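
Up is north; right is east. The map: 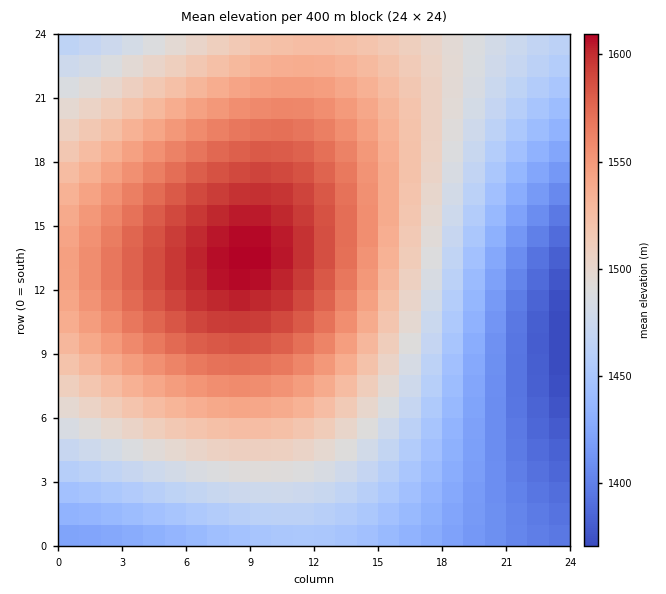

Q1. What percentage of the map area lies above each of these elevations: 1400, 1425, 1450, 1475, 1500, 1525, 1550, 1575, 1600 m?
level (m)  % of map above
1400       93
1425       87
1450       77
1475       65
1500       54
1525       41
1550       27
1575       14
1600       4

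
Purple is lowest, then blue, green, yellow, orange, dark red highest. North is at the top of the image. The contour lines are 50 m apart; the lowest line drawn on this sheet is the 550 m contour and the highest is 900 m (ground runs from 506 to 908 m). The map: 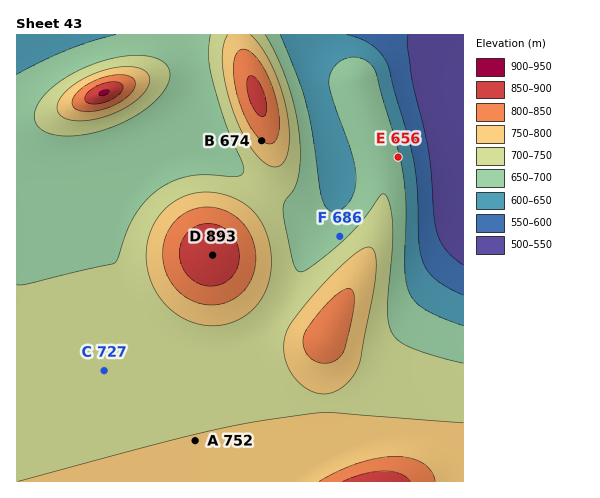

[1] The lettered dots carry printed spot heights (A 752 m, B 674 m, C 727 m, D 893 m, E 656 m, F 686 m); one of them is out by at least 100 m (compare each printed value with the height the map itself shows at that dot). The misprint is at B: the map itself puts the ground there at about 799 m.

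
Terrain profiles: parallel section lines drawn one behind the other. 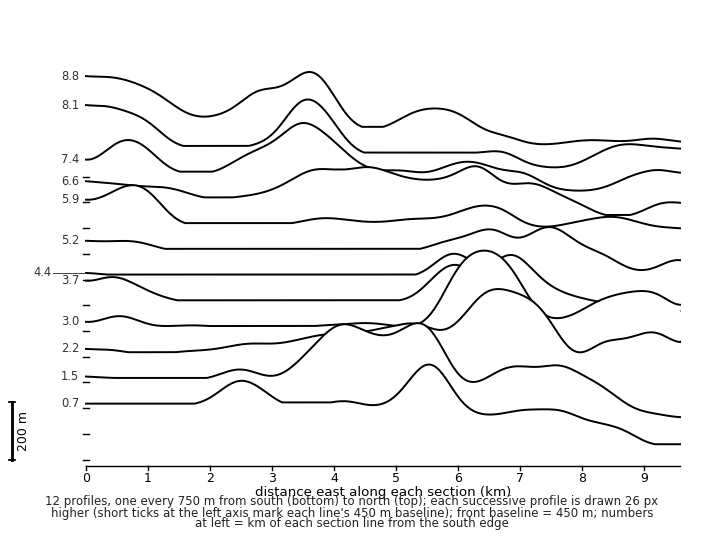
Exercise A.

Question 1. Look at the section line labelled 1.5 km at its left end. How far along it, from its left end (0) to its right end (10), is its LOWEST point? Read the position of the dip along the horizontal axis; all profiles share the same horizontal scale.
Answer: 10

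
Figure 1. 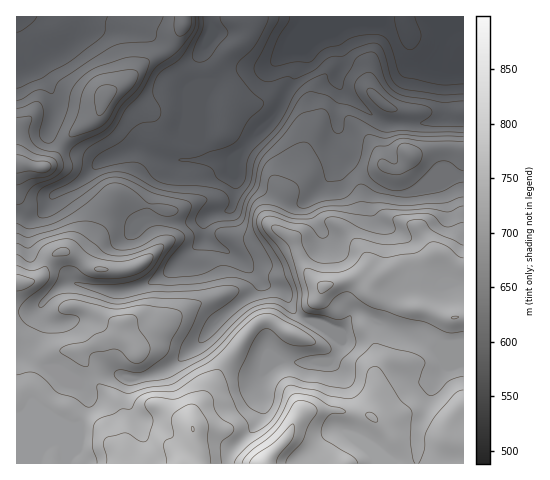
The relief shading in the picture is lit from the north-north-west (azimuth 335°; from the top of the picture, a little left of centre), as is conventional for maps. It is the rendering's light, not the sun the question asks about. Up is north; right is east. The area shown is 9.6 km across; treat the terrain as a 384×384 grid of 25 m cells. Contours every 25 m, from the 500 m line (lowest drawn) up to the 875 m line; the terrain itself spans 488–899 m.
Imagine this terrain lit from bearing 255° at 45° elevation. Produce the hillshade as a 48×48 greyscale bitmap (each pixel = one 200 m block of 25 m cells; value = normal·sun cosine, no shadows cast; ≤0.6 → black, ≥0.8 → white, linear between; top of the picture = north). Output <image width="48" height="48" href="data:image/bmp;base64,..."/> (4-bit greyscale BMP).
<image width="48" height="48" href="data:image/bmp;base64,Qk32BAAAAAAAAHYAAAAoAAAAMAAAADAAAAABAAQAAAAAAIAEAAATCwAAEwsAABAAAAAAAAAAAAAAABEREQAiIiIAMzMzAERERABVVVUAZmZmAHd3dwCIiIgAmZmZAKqqqgC7u7sAzMzMAN3d3QDu7u4A////AIiIiIrNqIiKuYdDe9t0NXiIhTV4iIiZmYiIiIvcmHebqZczabuoVGd3ZWeJh3mZmIiIiIvbiHiqmqY0Z5q7lUVmVoiZdnmqiIiIiIvJh2m6q6VFZVist0RVeJqoZnmqiIiIiIqoh3q7u5U0VUWd2mRGiZqGZmiqiIiIiHiZmJvKmXQ0VEWN7IVGiIh2dmeaqYiIh2eamKyneHVVUzWd/HQ0Zoh3ZVaKu4iHZ3iZdYl1aIdlQjac2lM0V5mGVWeKqoh2eImGRXhmiZl1M0ebtkRFabuGRXeJmYd3iIh1V5h3mqmGRFaJllZnisuFV4d4iIiIiZhmiqdWeZmYdUZ4h3eIm8qGZ3d3iJmYmYd4mqdVVXm7l0V4mYiIirqHd3d4iJiJmIiImYZlQ1i8yVR5u5hkabqHd3iIiIh3iImYmHdmVEac3HR7ymMkisp3eImZmHZniZmZmHd2ZTR6zbeKlAFYm7h4iZmqmWZ4maqZh2Z3ZURYrMqGEFirqZiaqqqqmFV6uYh1VmZmZlVmirlyBu2oeKuqqpiIiFVpqGQyRnZlVmZ3ZohkXP6WabuYiId3iGVFZlRWeIdlVmd3ZVV4n/+mabl3iIeIiGZDNYqpmHZVVmd3dUWa3/2XeJh3iIiIiEVkR7y5iGMSV3iIdVm87/lWeZiHd4iIiDaYeKl1V4YAJ5mHZpu9/7VXiql3d4iIh0i6l1QzRnhQBHh2ervf/XVom7hmd4mXVFiphTNDNXmWIjV6u7z/6mVoq5ZWeJqFM1aHdkRVRXmXUxSbqb//p1RpqWVXmrlkV0Z3iHZmVoiHZCSJeO/6UzSKhkV5vJY0eGZomZh3ZniIdSNne//EAUioVFaKl2Q0eHVGmqmYd3iIZDNWe/+ENGiGVnd2RFVFiVQ2iaqph2VUNEVlSe2YdmZ3eYZVZ3d3iFRFeJq6dTESRWZUSN7ahmZ3ipd5mIiIiHd1RWipYxE1Z3ZVWN/6d3Znipm7l3eIiImEAiRnZVVWd3dmed/pd3ZmiazKiHZ4iWZSASNXiHZmeId3ec/aiIdWib3ImnRomTIjREVnd3eIiIiIeKzLmIZmiayoqlRoiDI3mGZmZniId4iZdnnMuYdmiap3ljRWZUM3u5dURniHZ4iqhles25dmiqdFZDRERGU2vLpzFHiHZ4iqhmaL3JhmiXNHh3Zmd3Y1rMuUAmiHZoiah3dozah2d0arl3ZWiZhVnMymEUZ2ZoiZh3dmrbh1VYzIRFRFd5lnrMyoUhNWZoiZh2Zmi7hkWdxxAkRFZpmJq7yodSAmZ4iJh1VnealljMkwA1Vmd4iaqquYd0AFd4iIhlRXiImHi7gwFXd3iIiZmaqYh2QkZ3iIdlRXiHipiqgwJniIiIiImaqZiHZmVEaahlRFd4mpiagwN4iIiIiImZmZiHd4dBSbqGQ0aImYiZdCWYd4iIiZiImZmIiJpgFqunUjV4iImYdViYd4iJmZmImamZmayhA6uoYyRoiIiId4qXZ4iImZmIiaqZma2xA7yoZTNXiIiIiJuWZ4iA=="/>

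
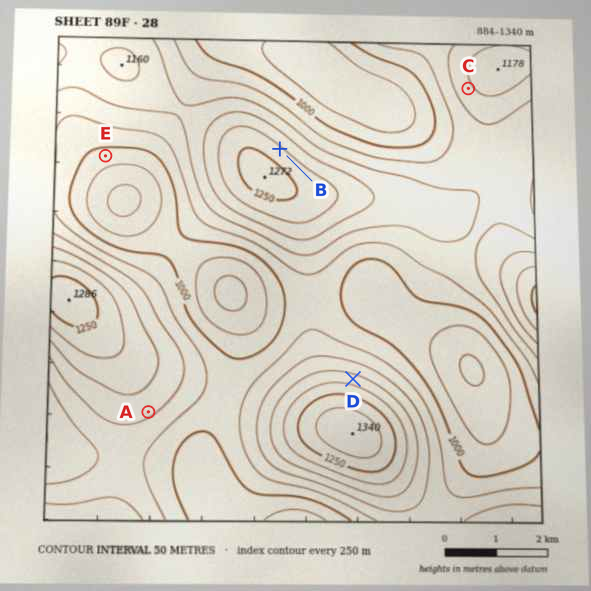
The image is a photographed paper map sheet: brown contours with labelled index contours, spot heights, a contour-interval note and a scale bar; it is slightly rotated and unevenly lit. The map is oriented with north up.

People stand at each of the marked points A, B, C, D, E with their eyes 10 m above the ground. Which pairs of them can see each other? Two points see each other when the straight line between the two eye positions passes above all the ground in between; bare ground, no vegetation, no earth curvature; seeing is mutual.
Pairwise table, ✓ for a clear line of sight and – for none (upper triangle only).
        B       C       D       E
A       –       –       –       –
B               ✓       –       –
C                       ✓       –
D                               ✓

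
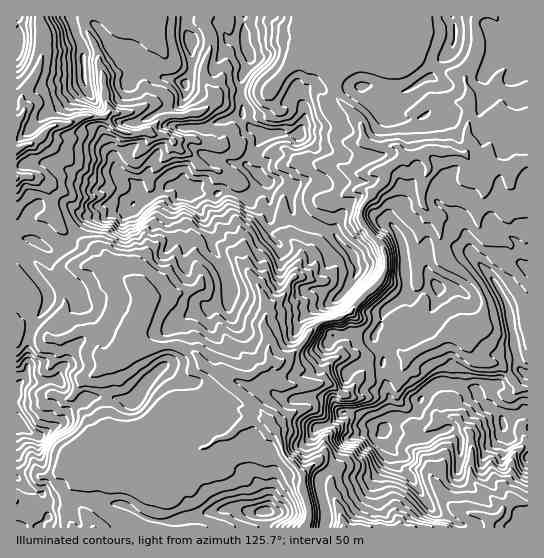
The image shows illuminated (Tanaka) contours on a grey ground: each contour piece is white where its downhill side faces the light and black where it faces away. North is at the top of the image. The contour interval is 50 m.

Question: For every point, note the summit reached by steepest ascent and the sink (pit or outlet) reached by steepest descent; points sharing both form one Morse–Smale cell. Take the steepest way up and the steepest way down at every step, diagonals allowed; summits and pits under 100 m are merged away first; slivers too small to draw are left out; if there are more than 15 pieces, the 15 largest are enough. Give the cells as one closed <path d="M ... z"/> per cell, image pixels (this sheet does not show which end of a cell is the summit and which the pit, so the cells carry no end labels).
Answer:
<path d="M449 151l-22 0-4 4-20 2-19 16 1 5-2 5-11 10 0 2-9 11-3 8 3 9 18 22 4 9 2 12-6 13-17 16-13 17-9 5-24 7-9 9-4 8-24 22-8-2-4-4 0-15-5-13 3-24-10-22-7-8-27 8-24 2-5 4-13 4-23 3-13 12-2-7 1-7-3-5-20-16-22-8-9-18-17-8-4 6-6 3-14 1-16-9-16-3-1 96 45 7 20-9 9 0 10 8 0 18 9 6-12 10-11 4-14 21 4 8 11 12 6 24 7 8-17 5-7 7 0 3 7 7 8 1 5-3 11-17 34-12 20 2-2 6 1 4 10 8 7 2 13-12 17-4 8-7 14-4 25-20 12 3 10 11 8 24 19 20 0 15 6 20 0 8-4 10 18 1 2-18-6-24 1-8 16-16 11-23 16-6 15 2 5-4 6 15 7 8 1 12 15 12 17 28 6 6 16 7 11 9 65 0 1-367-7 0-11 8-13-2-11 8-7 0-7-5 0-5-6-10z"/><path d="M342 16l-139 0 0 6 8 12 0 16-7 16 0 13 11 16 0 6-9 8-8 4-29 3-8 4-7-5-16 8-13 0-12 19 0 19 4 10 20 16-2 15-5 6-12 3-9 5-20 1-16 21 20 12 3 12 3 3 22 8 16 11 7 10-1 7 2 7 13-12 23-3 13-4 5-4 24-2 27-8 7 8 10 22-3 24 5 13 0 15 4 4 4 2 10-4 18-18 4-8 9-9 24-7 9-5 13-17 15-12 8-17-2-12-4-9-18-22-3-9 3-8 9-11 0-2 11-10 2-5-1-5 20-18-7-8-4-2-16 2-10-3-3-3-1-12-4-10-23-22-3-16 2-14 8-12 1-9-4-15z"/><path d="M527 16l-184 0-3 10 4 15-1 14-8 12-2 10 3 20 23 22 4 10 1 12 3 3 10 3 20 0 8 10 18-2 4-4 22 0 16 4 5-7 4 0 14 6 3 15 6-2 13 2 8-6 10-4z"/><path d="M255 416l-13 8-13 12-14 4-8 7-17 4-13 12-7-2-10-8-1-4 2-6-6-2-14 0-31 11-7 6-9 14-8 1-5-2-10 20 0 7 17 19 6 11 211 0 4-11 0-8-6-20 0-15-19-20-5-19-8-12-5-4z"/><path d="M90 331l-9 0-20 9-23-3-17-5-5 2 1 194 76-1-5-10-17-19 0-7 10-18-5-11 10-9 14-3-7-8-6-24-15-19 14-22 11-4 12-10-9-6 0-18z"/><path d="M71 16l-31 1 4 21-1 16-4 15-16 26 2 15-9 12 0 43 35-2 32 14 27 7 11-9-4-4-4-10 0-19 8-16 4-3 13 0 17-9-4-6-6-2 3-5-1-19 5-9-2-2-15 1-8 15-10 10-10 0-6 3-8-1-9-17-1-33-6-11z"/><path d="M383 431l-5 4-15-2-16 6-11 23-16 16-1 8 6 24-1 17 137 1-2-4-8-5-16-7-6-6-17-28-15-12-1-12-7-8z"/><path d="M155 16l-83 1 5 21 6 11 1 33 9 17 8 1 6-3 10 0 10-10 8-15 16 0 2-2 10-17-6-19z"/><path d="M51 163l-34 2-1 13 10-2 7 1 14 10 5 12 1 15 7 13 13 12 16-22 20-1 9-5 12-3 5-6 2-15-14-11-14 8-26-7z"/><path d="M202 16l-46 1 1 17 6 19-11 18 10 6 19 4 4 4 2 4-2 8-4 7-26 10 4 6 10-4 14 0 19-4 13-11 0-6-11-16 0-13 7-16 0-16-8-12z"/><path d="M27 176l-11 3 0 58 17 3 16 9 10 0 10-4 3-7-12-11-7-13-4-23-10-10z"/><path d="M39 16l-22 1 0 104 8-11-2-15 10-16 8-18 3-23z"/><path d="M153 72l-6 10 1 19-3 5 6 2 6 5 24-9 6-13-2-6-4-4-19-4z"/><path d="M474 148l-4 0-5 6 7 11 0 5 7 5 7 0 5-5-2-13-3-5z"/>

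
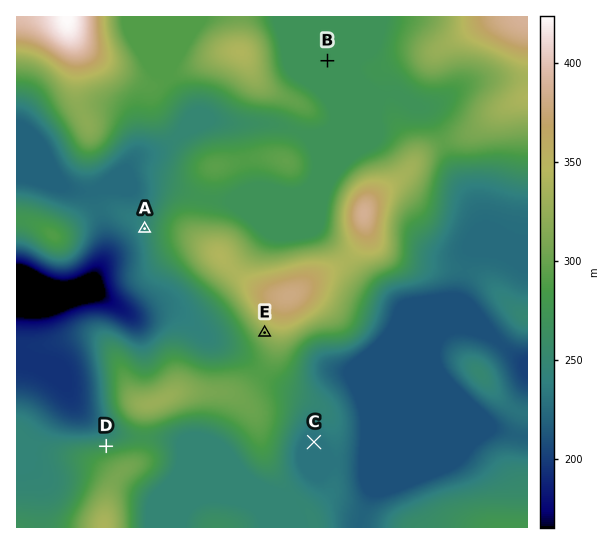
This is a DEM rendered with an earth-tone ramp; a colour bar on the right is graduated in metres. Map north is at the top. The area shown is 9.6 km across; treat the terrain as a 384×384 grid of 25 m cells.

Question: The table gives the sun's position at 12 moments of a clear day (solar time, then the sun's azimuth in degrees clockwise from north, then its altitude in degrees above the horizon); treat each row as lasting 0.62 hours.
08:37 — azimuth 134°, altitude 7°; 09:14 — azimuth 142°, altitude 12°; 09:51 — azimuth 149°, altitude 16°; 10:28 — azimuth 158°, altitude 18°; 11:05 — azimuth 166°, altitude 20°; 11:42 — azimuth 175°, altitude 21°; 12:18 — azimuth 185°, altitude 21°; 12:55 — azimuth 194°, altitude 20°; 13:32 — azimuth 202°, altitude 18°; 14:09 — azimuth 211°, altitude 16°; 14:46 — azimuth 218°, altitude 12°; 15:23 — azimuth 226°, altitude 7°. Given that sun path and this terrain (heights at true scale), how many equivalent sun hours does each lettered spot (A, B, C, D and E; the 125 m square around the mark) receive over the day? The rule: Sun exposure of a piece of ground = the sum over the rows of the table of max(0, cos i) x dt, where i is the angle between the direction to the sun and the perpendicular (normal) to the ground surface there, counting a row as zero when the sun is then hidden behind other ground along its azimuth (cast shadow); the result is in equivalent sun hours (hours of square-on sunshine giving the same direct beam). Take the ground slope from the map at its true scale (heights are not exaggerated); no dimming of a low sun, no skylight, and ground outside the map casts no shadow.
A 2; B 2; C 2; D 1.3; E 2.6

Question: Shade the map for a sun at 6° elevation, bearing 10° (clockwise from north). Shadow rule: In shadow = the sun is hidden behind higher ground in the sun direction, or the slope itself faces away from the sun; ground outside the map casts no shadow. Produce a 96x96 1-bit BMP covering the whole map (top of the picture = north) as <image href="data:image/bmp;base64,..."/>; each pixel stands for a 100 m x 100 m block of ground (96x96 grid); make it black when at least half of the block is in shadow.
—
<image width="96" height="96" href="data:image/bmp;base64,Qk2+BAAAAAAAAD4AAAAoAAAAYAAAAGAAAAABAAEAAAAAAIAEAAATCwAAEwsAAAIAAAAAAAAA////AAAAAAAAAAAAAAAAAAAAAAAAAAAAAAAAAAAAAAAAAAAAAAAAAAAAAAAAAAAAAAAAAAAAAAAAAAAAAAAAAAAAAAAAAAAAAAAAAAAAAAAAAAAAAAAAAAAAAAAAAAAAAAAAAAAAAAAAAAAAAAAAAAAAAAAAAAAAAAAAAAAAAAAAAAAAAAAAAAAAAAAAAAAAAAAAAAAAAAAAAAAAAAAAAAAAAAAAAAAAAAAAAAAAAAAAAAAAAAAAAAAAAAAAAAAAAAAAAAAAAAAAAAAAAAAAAAAAAAAAAAPgAAAAAAAAAAAAAA//wAAAAAAAAAAAAB//8AAAAAAAAAAAAB//8AAAAAAAAAAAAB4/4AAAAAAAAAAAAAAAAAAAAAAAAAAAAAAAAAAAAAAAAAAAAAAAAAAAAAAAAAAAAAAAAAAAAAAAAAAAAAAAAAAAAAAAAAAAAAAAAAAAAAAAAAAAAAAAAAAAAAAAAAAAAAAAAAAAAAAAAAAAAAAAAAAAOAAAAAAAAAAAAAAA/gAAAAAAAAAAAAAD/wAAAAAAAAAAAAAH/wAAAAAAAAAAAAAP/wAAAAAAAAAAAAIf/wAAAAAAAAAAAA+f/AAAAAAAAAAAAB+f8AAAAAAAAAAAAD4HwAAAAAAAAAAAAPwAAAAAAAAAAAAAA/gAAAAAAAAAAAAAH+AAAAAAAAAOAAAAP8AAAAAAAAAfgAAAf4AAAA+AAAA/wAAA/wAAAB/AAAB/4AAA/gAAAB/AAAD/8AAB/AAAAB+AAAD/8AAB+AAAAB8AAAD/+AAA4AAAAB4AAAD/+AAAAAAAABwAAAD/+AAAAAAAAAAAAAD/4AAAAAAAAAAAAAD/AAAAAAAAAAAAAAD8AAAAAAAAAAAAAADwAAAAAAAAAAAAAAAAAAAAAAAAAAAAAAAAAAAAAAAAAAAAAAAAAAAAAAAAAAAAAAAAAAAAAAAAAAAAAAAAAAAAAAAAAAAAAAAAAAAAAAAAAAAAAAAAAAAAAAAAAAAAAAAAAAAAAAAAAAAAAAAAAAAAAAAAAAAAAAAAAAAAAAAAAAAAAAAAHAAAAAAAAAAAAAAAHgAAAAAAAAAAAAAAPgAAAAAAAAAAAAAAPwAAAAAAAAAAAAAAPwAAAAAAAAAAAAAAPwAAAAAAAAAAAAAAGAAAAAAAAAAAAAABgAAAAAAAAAAAAAADwAAAAAAAAAAAAAADwAAAAAAAAAAAAAAfgAAAAAAAAAAAAAB/gAAAAAAAAAAAAAD+AAAAAAQAAAAAAAD8AAAAAB8AAAAAAAD8AAAAAB4AAAAAAAD+AAAAABgAAAAAAAD/AAAAAAAAAAAAAAD/gAAAAAAAAAAAAAD/wAAAAAAAAAAAAAD/4AAAAAAAAAAAAAD/8AAAAAAAAAAAAAD/8AAAAAAAAAAAAAD/4AAAAAAAAAAAAAD/wAAAAAAAAAAAAAD/gAAAAAAAAAAAAAD/AAAAAAAAAAAAAAD8AAAAAAAAAAAAAAAAAAAAAAAAAAAAAAAAAAAAAAAAAAAAAAAAAAAAAAAAAAAAAAAAAAAAAAAAAAAAAAA="/>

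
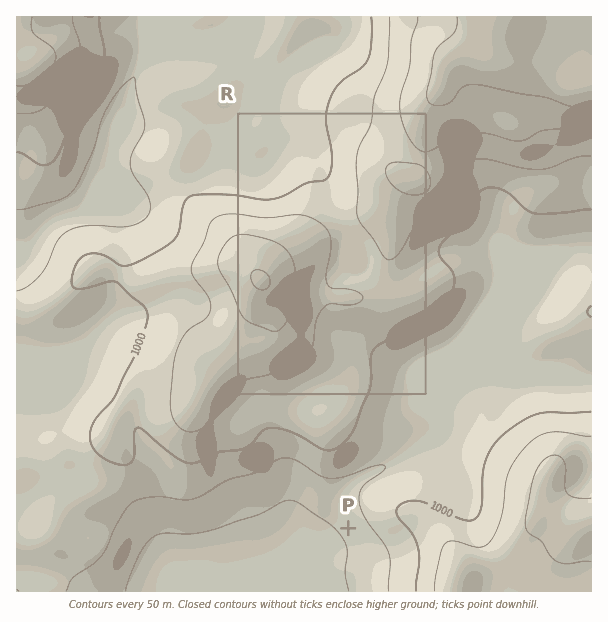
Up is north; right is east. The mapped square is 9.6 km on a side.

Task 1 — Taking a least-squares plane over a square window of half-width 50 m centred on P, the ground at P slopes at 5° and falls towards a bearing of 231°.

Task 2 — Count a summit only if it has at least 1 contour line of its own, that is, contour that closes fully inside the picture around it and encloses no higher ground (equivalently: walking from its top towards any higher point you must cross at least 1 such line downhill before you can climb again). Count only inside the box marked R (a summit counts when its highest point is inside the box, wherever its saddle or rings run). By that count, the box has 2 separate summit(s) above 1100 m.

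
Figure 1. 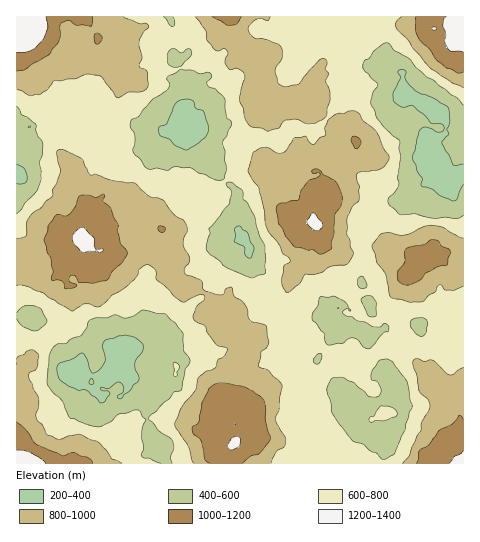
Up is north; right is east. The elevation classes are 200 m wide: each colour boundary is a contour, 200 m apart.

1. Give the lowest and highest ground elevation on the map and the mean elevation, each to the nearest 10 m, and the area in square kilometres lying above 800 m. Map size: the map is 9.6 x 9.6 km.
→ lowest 270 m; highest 1400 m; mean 750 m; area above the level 35.3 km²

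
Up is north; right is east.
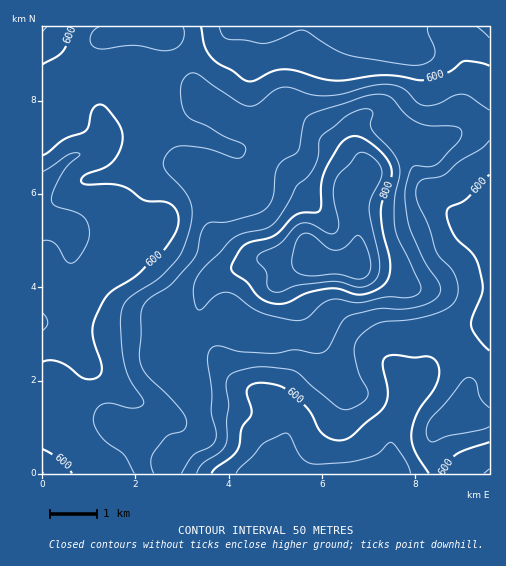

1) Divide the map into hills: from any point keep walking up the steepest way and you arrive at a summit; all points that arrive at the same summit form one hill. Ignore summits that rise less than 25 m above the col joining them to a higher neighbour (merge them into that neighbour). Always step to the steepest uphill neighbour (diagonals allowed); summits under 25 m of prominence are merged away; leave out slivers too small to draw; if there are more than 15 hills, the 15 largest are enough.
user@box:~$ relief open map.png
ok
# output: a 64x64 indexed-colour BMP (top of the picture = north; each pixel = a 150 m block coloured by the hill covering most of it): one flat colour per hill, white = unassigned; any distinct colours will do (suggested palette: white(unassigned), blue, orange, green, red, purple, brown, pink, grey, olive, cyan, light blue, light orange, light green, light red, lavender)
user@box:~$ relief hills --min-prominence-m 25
<image width="64" height="64" href="data:image/bmp;base64,Qk12CAAAAAAAAHYAAAAoAAAAQAAAAEAAAAABAAQAAAAAAAAIAAATCwAAEwsAABAAAAAAAAAA////ALR3HwAOf/8ALKAsACgn1gC9Z5QAS1aMAMJ34wB/f38AIr28AM++FwDox64AeLv/AIrfmACWmP8A1bDFABEREREREREREREREREREREREREREREREREiIiIiIiIiERERERERERERERERERERERERERERERERESIiIiIiIiIRERERERERERERERERERERERERERERERERIiIiIiIiIhEREREREREREREREREREREREREREREREREiIiIiIiIiERERERERERERERERERERERERERERERERESIiIiIiIiIRERERERERERERERERERERERERERERERERIiIiIiIiIhEREREREREREREREREREREREREREREREREiIiIiIiIiERERERERERERERERERERERERERERERERERIiIiIiIiIREREREREREREREREREREREREREREREREREiIiIiIiIhERERERERERERERERERERERERERERERERESIiIiIiIiEREREREREREREREREREREREREREREREREREiIiIiIiIRERERERERERERERERERERERERERERERERESIiIiIiIhEREREREREREREREREREREREREREREREREREiIiIiIiERERERERERERERERERERERERERERERERERERIiIiIiIRERERERERERERERERERERERERERERERERERESIiIiIhERERERERERERERERERERERERERERERERERERIiIiIiERERERERERERERERERERERERERERERERERERESIiIiIRERERERERERERERERERERERERERERERERERERIiIiIhERERERERERERERERERERERERERERERERERERESIiIiEREREREREREREREREREREREREREREREREREREREiIiIREREREREREREREREREREREREREREREREREREREREiIhERERERERERERERERERERERERERERERERERERERERERERERERERERERERERERERERERERERERERERERERERERERERERERERERERERERERERERERERERERERERERERERERERERERERERERERERERERERERERERERERERERERERERERERERERERERERERERERERERERERERERERERERERERERERERERERERERERERERERERERERERERERERERERERERERERERERERERERERERERERERERERERERERERERERERERERERERERERERERERERERERERERERERERERERERERERERERERERERERERERERERERERERERERERERERERERERERERERERERERERERERERERERERERERERERERERERERERERERERERERERERERERERERERERERERERERERERERERERERERERERERERERERERERERERERERERERERERERERERERERERERERERERERERERERERERERERERERERERERERERERERERERERERERERERERERERERERERERERERERERERERERERERERERERERERERERERERERERERERERERERERERERERERERERERERERERERERERERERERERERERERERERERERERERERERERERERERERERERERERERERERERERERERERERERERERERERERERERERERERERERERERERERERERERERERERERERERERERERERERERERERERERERERERERERERERERERERERERERERERERERERERERERERERERERERERERERERERERERERERERERERERERERERERERERERERERERERERERERERERERERERERERERERERERERERERERERERERERERERERERERERERERERERERERERERERERERERERERERERERERERERERERERERERERERERERERERERERERERERERERERERERERERERERERERERERERERERERERERERERERERERERERERERERERERERERERERERERERERERERERERERERERERERERERERERERERERERERERERERERERERERERERERERERERERERERERERERERERERERERERERERERERERERERERERERERERERERERERERERERERERERERERERERERERERERERERERERERERERERERERERERERERERERERERERERERERERERERERERERERERERERERERETERERERERERERERERERERERERERERERERERERERERETMRERERERERERERERERERERERERERERERERERERERETMzMRERERERERERERERERERERERERERERERERERERETMzMzERERERERERERERERERERERERERERERERERERETMzMzMxERERERERERERERERERERERERERERERERERETMzMzMzMxERERERERERERERERERERERERERERERERERMzMzMzMzMzERERERERERERERERERERERERERERERERMzMzMzMzMzMzEREREREREREREREREREREREREREREREzMzMzMzMzMzMzEREREREREREREREREREREREREREREzMzMzMzMzMzMzMzMREREREREREREREREREREREREREzMzMzMzMzMzMzMzMzERERERERERERERERERERERERETMzMzMzMzMzMzMzMzMxERERERERERERERERERERERER"/>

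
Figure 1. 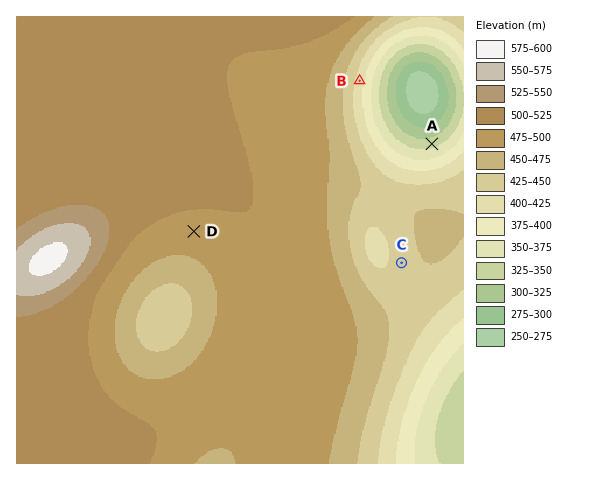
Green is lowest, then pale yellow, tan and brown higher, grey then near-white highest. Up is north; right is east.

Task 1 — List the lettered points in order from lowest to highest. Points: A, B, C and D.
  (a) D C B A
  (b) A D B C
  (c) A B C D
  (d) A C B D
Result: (c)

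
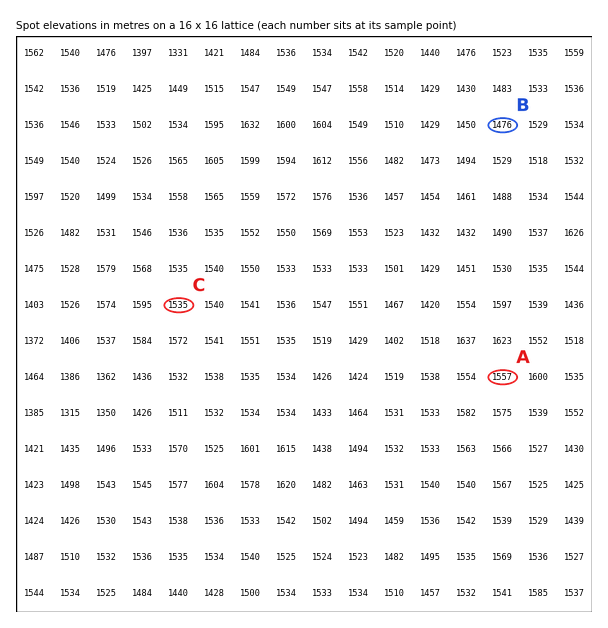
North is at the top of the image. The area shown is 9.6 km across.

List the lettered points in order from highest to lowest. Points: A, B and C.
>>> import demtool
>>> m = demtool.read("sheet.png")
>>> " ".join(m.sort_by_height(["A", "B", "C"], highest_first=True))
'A C B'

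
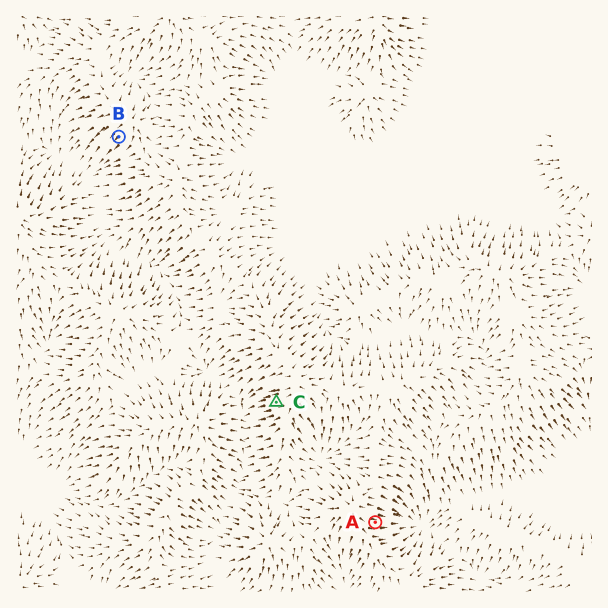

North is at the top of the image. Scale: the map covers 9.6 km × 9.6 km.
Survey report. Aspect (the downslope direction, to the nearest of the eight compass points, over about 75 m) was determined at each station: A E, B SW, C W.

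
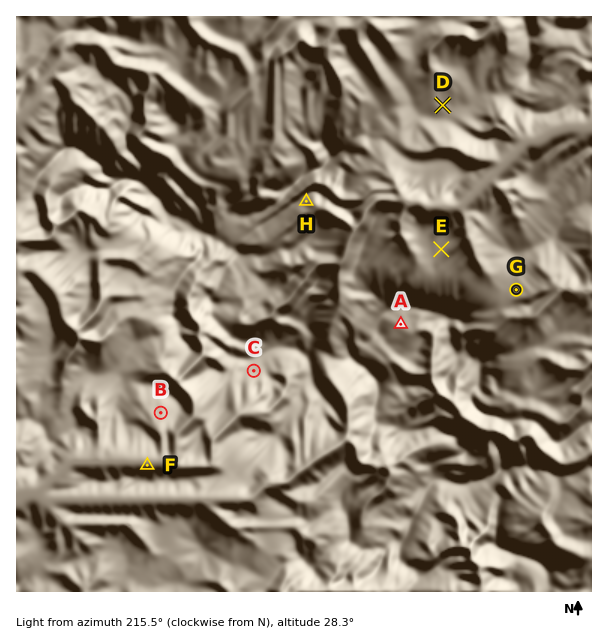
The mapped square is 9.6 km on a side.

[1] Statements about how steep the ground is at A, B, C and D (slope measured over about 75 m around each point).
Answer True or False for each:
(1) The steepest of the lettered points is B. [False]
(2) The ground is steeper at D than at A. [False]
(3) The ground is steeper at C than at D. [True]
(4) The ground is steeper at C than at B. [True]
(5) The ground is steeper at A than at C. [False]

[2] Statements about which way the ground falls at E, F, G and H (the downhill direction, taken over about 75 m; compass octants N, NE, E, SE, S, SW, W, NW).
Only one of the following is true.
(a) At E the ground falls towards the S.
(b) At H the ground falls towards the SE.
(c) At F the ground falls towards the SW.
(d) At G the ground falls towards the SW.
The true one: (b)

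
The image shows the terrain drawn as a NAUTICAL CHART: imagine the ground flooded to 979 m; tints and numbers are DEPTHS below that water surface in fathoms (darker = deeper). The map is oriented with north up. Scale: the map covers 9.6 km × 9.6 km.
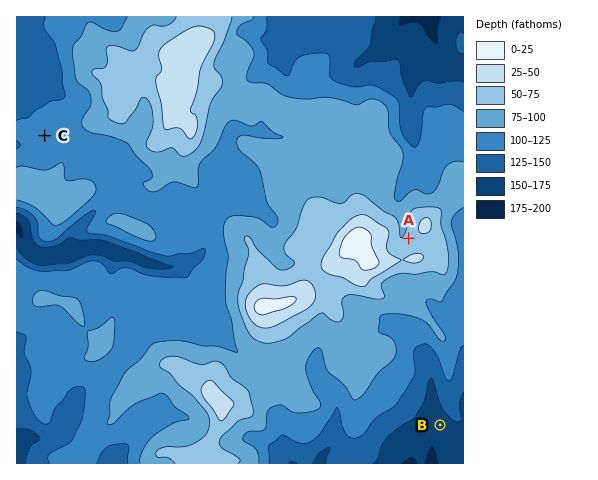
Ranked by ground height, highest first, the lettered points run A C B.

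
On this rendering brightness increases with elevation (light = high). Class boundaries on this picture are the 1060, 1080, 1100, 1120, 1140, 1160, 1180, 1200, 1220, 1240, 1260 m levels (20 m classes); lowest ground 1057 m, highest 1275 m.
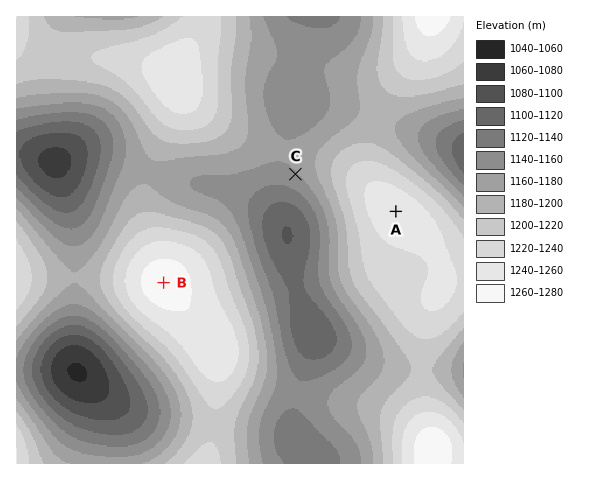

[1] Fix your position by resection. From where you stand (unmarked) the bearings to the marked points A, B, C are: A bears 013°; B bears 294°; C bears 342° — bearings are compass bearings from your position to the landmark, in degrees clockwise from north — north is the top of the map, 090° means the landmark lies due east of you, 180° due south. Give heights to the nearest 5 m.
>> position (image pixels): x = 359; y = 370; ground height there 1160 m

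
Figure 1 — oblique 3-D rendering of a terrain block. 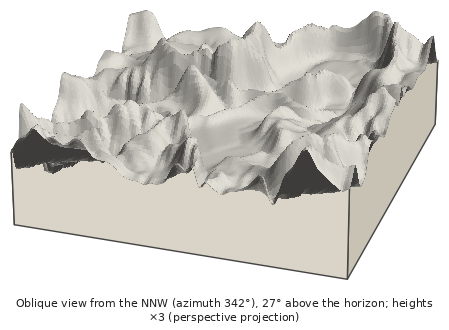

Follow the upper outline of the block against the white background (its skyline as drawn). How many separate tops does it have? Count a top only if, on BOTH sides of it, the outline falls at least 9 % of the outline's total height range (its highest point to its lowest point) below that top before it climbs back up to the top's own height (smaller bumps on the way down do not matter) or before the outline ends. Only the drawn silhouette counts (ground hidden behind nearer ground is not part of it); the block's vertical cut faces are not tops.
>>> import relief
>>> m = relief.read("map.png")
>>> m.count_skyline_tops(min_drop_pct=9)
4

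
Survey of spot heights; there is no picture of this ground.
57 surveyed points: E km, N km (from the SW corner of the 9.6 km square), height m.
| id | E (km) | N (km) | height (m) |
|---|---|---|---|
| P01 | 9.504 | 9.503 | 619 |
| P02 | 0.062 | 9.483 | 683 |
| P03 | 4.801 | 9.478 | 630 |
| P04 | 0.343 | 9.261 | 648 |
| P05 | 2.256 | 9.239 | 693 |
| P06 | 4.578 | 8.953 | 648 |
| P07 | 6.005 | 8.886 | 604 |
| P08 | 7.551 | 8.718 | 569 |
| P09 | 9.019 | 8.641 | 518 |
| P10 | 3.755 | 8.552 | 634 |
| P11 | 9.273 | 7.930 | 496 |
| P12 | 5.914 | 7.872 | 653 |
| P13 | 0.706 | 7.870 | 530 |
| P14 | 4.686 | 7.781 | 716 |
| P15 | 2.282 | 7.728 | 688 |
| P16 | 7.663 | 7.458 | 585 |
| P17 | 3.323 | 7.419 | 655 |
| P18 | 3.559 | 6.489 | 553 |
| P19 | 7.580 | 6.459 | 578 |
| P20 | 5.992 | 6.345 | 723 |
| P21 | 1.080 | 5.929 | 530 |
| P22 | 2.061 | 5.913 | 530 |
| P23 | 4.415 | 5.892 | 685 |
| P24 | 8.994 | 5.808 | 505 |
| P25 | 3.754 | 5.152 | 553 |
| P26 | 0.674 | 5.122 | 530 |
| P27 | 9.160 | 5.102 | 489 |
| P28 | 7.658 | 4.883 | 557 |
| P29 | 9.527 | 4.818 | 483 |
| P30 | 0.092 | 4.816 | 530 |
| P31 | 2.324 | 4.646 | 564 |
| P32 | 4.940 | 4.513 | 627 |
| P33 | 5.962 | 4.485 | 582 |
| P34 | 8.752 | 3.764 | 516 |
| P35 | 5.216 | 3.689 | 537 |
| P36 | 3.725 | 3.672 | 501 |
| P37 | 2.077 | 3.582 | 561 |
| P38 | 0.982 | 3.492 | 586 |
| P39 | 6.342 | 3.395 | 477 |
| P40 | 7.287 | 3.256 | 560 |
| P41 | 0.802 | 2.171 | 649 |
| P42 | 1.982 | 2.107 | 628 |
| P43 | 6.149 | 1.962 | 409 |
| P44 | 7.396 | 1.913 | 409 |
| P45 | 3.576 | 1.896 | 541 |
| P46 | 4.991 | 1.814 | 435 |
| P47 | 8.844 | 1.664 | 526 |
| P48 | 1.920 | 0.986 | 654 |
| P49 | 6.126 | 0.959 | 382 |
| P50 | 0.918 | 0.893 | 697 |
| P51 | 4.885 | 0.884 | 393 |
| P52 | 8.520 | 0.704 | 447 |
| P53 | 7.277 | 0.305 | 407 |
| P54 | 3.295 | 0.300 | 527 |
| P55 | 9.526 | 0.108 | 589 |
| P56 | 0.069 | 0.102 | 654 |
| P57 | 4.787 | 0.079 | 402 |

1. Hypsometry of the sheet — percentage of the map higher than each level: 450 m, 89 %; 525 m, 74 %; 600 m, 32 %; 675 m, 10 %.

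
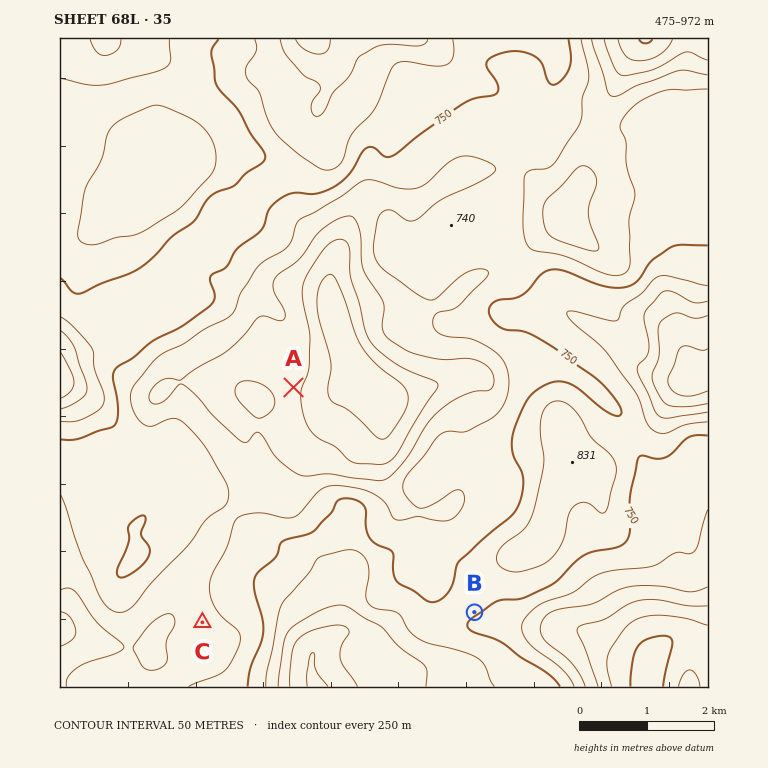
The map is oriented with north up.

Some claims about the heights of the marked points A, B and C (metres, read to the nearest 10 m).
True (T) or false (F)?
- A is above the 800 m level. F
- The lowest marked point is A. T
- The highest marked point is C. F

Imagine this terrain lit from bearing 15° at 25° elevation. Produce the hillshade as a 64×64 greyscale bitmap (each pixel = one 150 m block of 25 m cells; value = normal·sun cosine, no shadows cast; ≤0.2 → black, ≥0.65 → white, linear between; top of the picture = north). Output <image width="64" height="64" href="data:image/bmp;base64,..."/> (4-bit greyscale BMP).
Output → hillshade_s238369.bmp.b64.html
<image width="64" height="64" href="data:image/bmp;base64,Qk12CAAAAAAAAHYAAAAoAAAAQAAAAEAAAAABAAQAAAAAAAAIAAATCwAAEwsAABAAAAAAAAAAAAAAABEREQAiIiIAMzMzAERERABVVVUAZmZmAHd3dwCIiIgAmZmZAKqqqgC7u7sAzMzMAN3d3QDu7u4A////AIiHd3iZqqu7qHZmVnirupdneIdVV5qZms3tu6mHd3mqmIh3iJmZmqqYd2ZWeKu6h3iJh2Z4mpmr3uy6mId3iaqqmZiIiIiImYiIdmZ4mqh3iauqqquqqs7+26mHd3eJqqqpmIiId3h3eIh2Z5mYdmerzMzMzLq83u3KmHd2Z4iYqZh2Z3d4h3Znd3Z6u6hmibzMu8zLu7zNy6mHZmVWZ3Z3ZERWZ3h3ZlZmZpvMuZm8y7qqqpmqqqmZh2VVVERFVERDI0VWd3ZVVVVXm8zMze3KqpmHd4h3ZmVUREQzIhEiMzM0VVVmZmZlVVeaq7zN3cuqqYZmZlRDIRIjQzIRAAEzMzRWZVZmZmVVZ4mZqqu7u7qqh2ZVQyEAEjMzIRAAAURERVVmZnd2ZmZ4iImZmYmruqmHZlRDMiI0RDIRAAEjVEVVVVZmd3dmd4mZmIiIiJqpiHd2VERERFVUMiESI0RVVWdlVVZ3iHeImpmIiJmYiId2eIhlRVRFVUQzM0RVZmVWd3dlVWeIiImZmImqqqqYd2Z5mXZlVVVUQzNFZmZmZmZniIdlVniIiIiJmru8y6mIiJmZmIdmZlVDNFd3d3dmVWZ4iHdmd4iIiau6qqu8uqqqqZmqqYd3ZkRFd3d3d2ZVZ3iIh2ZmeImrzLmImqqqqqqpmaq6mId2VWeHd3Z3ZmZ3iIiHZlZ4q7y7qZmZiZqZmZmJmqmIiHZmeId3ZndmZ3iIiIdlVXmruqmZmJmqmHd3iIiJmId3dmeIh3d2d2Z3iJiIh3ZmeZmZmZmazdynZVZ3d3iHd3dmZ4iHd3d3ZniIiIiIiJmZmImaq87//adlVmZnd3d3d2ZneHd3d4hneIh3eIeJqqmZmaq87//tuYd3ZmZ2Zmd3Zmd4d3d4iGZ3d3eId3mqqZmZqrzd3d3LqZh2ZnZlZ3d3eImHdniIVnd3d4h2iaqpmJmqqru7vLuqmIh3dmVWd3iZqoZlZ3dFZ3d4mHiaqqmIiZmaqqqrqZmZmYh3ZmZniau6dURVVSNFZ4qpmru6qYiJmZqqqqqZmZmZmYh3ZmeJq6l1MzMyIjRXm7u7u7qYiIiJmqqqupmZqqmZmYd2Z5qqqXQhEAASM0erzMu6qpd3d4maqqu6mZmqqZqpiId5q7qYYyAAAAI0aKu7u6qpd2Z4iZmqqqmIiau6qqmIiau8uoZDEAAAE1eamYmaqph2d4mZiZmZh2Znmru7qHiavMuoZDIRAABWirqGZniZiHeJqph4iJh1REV4mqqHZ5q8uoZDIRJERJq7qGVVVnd3iau6h3iImGQhE0VniGVXiJmHZUIjRnd4zLqGVVRFVWZ5qph3iImnQgASIzRUM1d3d3ZUM1eIiJnLqXVERERVVWeId3eImpUQASMzMyIiRmZ2ZUNGiYd4mcy5hlRDNEVVVmZmZ4m6YgAkVEMzIiNWZmZUNGiXVXmp7cqYdkMiRFVVZmVnmrlBE1ZlRERDNFZlVENGiYVGiqrtuZmYZDIzRFVmVWirpzJFZ2ZmZlRFZlVERXmYZFiru9uYiJmHVUM0VmZmiauVM1Z3ZniIdmZ2ZVV4mZdmirzMupiIiZiHZVVndniaqXQ0VnZVaJmIiIh3eJqpmZmqve2qmYiImYiIh3dmiamYYzRVVERXeJmqqpiZqqu8y6re3amqmYiIiImYdmeIiHdUM0QzRVZniaqqmaqrze7LrO28qaqqmYiIiHdmZmZmZlREMzRWZmZniZmaq83v7Lq926qpmqqpmIh2ZmZlRERVVVQzRWd3ZVVneJvN7u25iau5mZmZmaqZiHZmdmVDRFVVVERnd3d2VWZ4rO7+ynZ4qqq6iZmZmqmZiIdmZVVVVEREVniId3d3d3ms7tuWVniZq7t4mZmZqqqql2VWZndkMzRniZmHd4iIiavMqGVWd4mru3eJmZmqu6qGZmd3d1QzRWeaqZiIh3eImqmGVWd3eJqad4iZqZqrqYd4h3d1QzRWeKqZmZmHd3iZh3Znd3d4iIiIiImZmaqpmamHZlQyI0Z4mIiaqph3eIh2Z3iHd4iIeJiHiIiZmaqruodlRDISNFZ2ZnmqqZmYhlVniId3iId4mHd3eIiZmqupiHZVQyIjNEVmd4mZqph1RWd3d2Z4d4iId2Z3eIiJmZmZmHVDMzQzRWZ3d4iJiGVVZmZmZmd3iId3dmZ3d3d3iJmHZTM0VVRFZnd3d3d2ZWVmVWZmd3eId3d3Znd2ZmZ4h2VDI1ZmVVVWZmZmZlVWZmVVZneIiIiIiHd2ZmZVVndlQzNFd3VVZmVWZmZmZmZmZWZmd4mId4h3d3ZmVVVWZlQzRWd3ZUVnZlVmZ3d3ZmZmZ3d3iIh3h3d2ZmZVVVZVVEVmd3dlVmd2ZVVmZ3h3ZmeIh3d4d3d3d3ZmZmVVVVVFVmZ3d2Zmd3dmVVVWeId3iImpiId3d3eIh3ZmZVVVVEVmZ3d3dmd3d3dmVVZ4h3iIiauqqYiHmqqZiHdmZlVURXd3d3d3d3d3d3ZmZ4h3d3eJvMzLqZq7u7qZiHd3ZlVWd3d3d3d3d3dmZmeJh2ZmZ4m83u3LzaqruqqZmId2ZmZmZlVWd3d2ZURWeJmGZmZ4q83u7t3emZqqqpmHd3Z3h2VUM0Z3ZlQyNGeId2VWZ4m8zO7t3d2ZmZmZiHdnd4iHZUITV4dlQhJGeHZVVVZnm8y83dy7zJmZmIiHdnd4iHdlMRNoh2UxI1eIZVVVVmiry7vMy6q7"/>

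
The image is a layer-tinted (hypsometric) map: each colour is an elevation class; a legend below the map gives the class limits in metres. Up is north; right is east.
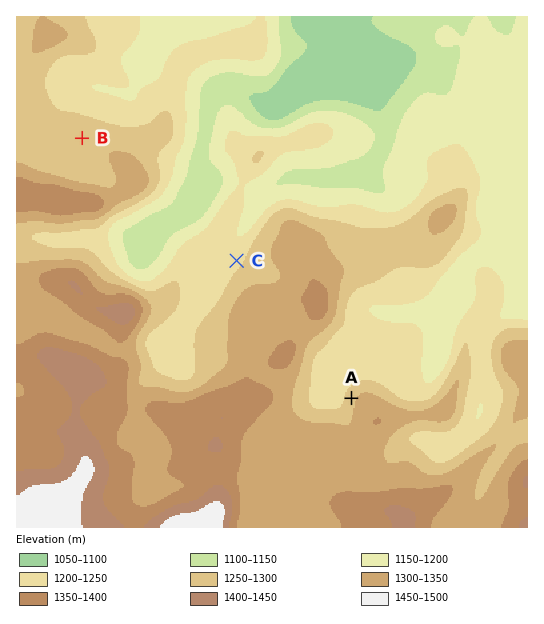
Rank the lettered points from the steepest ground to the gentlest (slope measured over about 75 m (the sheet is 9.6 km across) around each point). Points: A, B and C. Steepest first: A C B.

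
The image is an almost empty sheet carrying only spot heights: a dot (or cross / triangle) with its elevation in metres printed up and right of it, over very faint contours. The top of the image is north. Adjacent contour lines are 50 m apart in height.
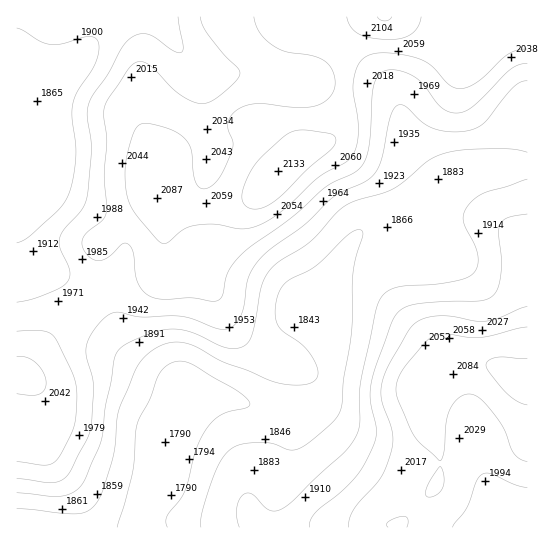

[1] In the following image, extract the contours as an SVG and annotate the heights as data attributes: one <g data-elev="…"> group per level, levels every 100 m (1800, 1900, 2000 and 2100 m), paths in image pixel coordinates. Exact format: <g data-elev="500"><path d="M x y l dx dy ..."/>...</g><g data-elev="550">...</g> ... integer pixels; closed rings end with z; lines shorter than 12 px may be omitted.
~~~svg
<g data-elev="1800"><path d="M117 527l16-54 3-40 2-12 11-20 8-22 4-8 9-8 12-2 11 4 43 25 12 9 2 6-4 3-17 4-8 3-8 6-7 9-10 20-11 41-18 26-1 5 1 5"/></g><g data-elev="1900"><path d="M17 493l44 3 12-3 9-8 19-43 4-35 6-25 3-23 4-8 5-5 29-13 21-4 20 4 33 15 9 1 8-3 5-4 4-7 9-46 8-17 10-11 32-20 24-27 10-8 10-5 27-8 11-4 12-8 23-20 17-8 18-3 31-1 19 0 14 3"/><path d="M527 179l-45 15-9 6-7 9-3 6 1 7 11 24 3 12-1 10-6 7-9 4-19 4-45 4-9 3-6 5-7 15-14 65-3 19 1 31-6 15-12 15-27 23-22 23-11 8-7 2-5-1-5-3-12-13-6-1-4 2-4 4-2 10 0 9 2 9"/><path d="M17 28l6 3 18 11 9 2 11 0 22-7 10 0 5 4 1 6-4 18-18 26-4 12-1 14 4 26 0 14-3 22-5 16-5 10-9 9-25 23-12 6"/></g><g data-elev="2000"><path d="M453 527l13-18 10-27 6-8 4-1 5 1 23 10 13 4"/><path d="M17 461l28 4 6-1 6-4 6-10 11-23 3-30-1-11-3-11-19-38-5-4-7-2-25 0"/><path d="M527 307l-38 14-12 0-24-5-16 0-15 3-11 8-22 38-8 21 1 16 11 32 0 11-3 10-5 15-5 9-27 32-4 8 0 8"/><path d="M200 17l3 9 6 9 16 20 13 14 2 4-1 4-7 8-15 13-8 4-8 2-11-4-12-7-24-24-7-6-9-1-7 4-23 33-4 11 3 31-3 33 3 31-1 9-4 7-16 12-4 8 1 6 3 6 5 5 7 3 11-4 13-13 4-1 3 1 4 9 3 22 3 11 8 9 12 4 32-1 22 3 6-1 4-6 5-23 6-9 9-9 50-36 33-30 27-13 6-5 6-8 4-14 5-61 3-8 5-6 6-2 7 0 17 5 10 8 19 24 8 5 9 1 8-2 8-5 37-37 8-4 8-2"/></g><g data-elev="2100"><path d="M527 358l-30-1-8 3-3 5 4 8 16 20 11 8 10 4"/><path d="M251 209l7 0 7-2 16-11 26-27 25-20 4-7-2-6-8-3-26-3-10 3-9 6-24 23-11 19-4 10 0 8 3 6z"/><path d="M347 17l4 10 8 7 12 4 19 2 12-2 9-4 7-7 3-10"/></g>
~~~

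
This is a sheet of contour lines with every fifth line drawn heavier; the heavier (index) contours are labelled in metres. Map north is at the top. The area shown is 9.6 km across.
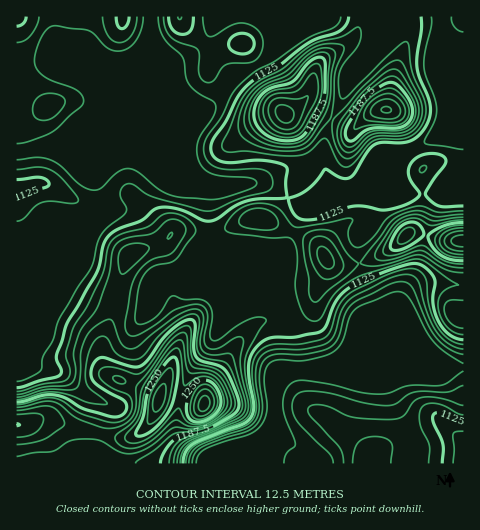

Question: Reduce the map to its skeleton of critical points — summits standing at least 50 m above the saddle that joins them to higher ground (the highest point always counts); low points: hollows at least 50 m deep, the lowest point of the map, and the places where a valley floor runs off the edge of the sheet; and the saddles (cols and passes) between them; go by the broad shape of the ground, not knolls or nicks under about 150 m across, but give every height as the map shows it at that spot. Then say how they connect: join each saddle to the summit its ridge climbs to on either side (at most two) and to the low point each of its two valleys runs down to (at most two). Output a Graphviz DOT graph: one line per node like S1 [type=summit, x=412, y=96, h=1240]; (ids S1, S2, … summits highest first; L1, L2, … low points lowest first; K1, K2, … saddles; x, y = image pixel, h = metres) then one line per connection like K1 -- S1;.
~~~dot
graph terrain {
  S1 [type=summit, x=204, y=404, h=1294];
  S2 [type=summit, x=462, y=241, h=1245];
  S3 [type=summit, x=285, y=113, h=1243];
  S4 [type=summit, x=386, y=110, h=1239];
  S5 [type=summit, x=462, y=460, h=1143];
  L1 [type=low, x=257, y=433, h=1068];
  K1 [type=saddle, x=332, y=118, h=1150];
  K2 [type=saddle, x=294, y=321, h=1133];
  K3 [type=saddle, x=288, y=197, h=1125];
  K4 [type=saddle, x=257, y=66, h=1110];
  K5 [type=saddle, x=274, y=400, h=1068];
  K1 -- S3;
  K1 -- S4;
  K1 -- L1;
  K2 -- S1;
  K2 -- S2;
  K2 -- L1;
  K3 -- S2;
  K3 -- S3;
  K3 -- L1;
  K4 -- S1;
  K4 -- S3;
  K4 -- L1;
  K5 -- S1;
  K5 -- S5;
  K5 -- L1;
}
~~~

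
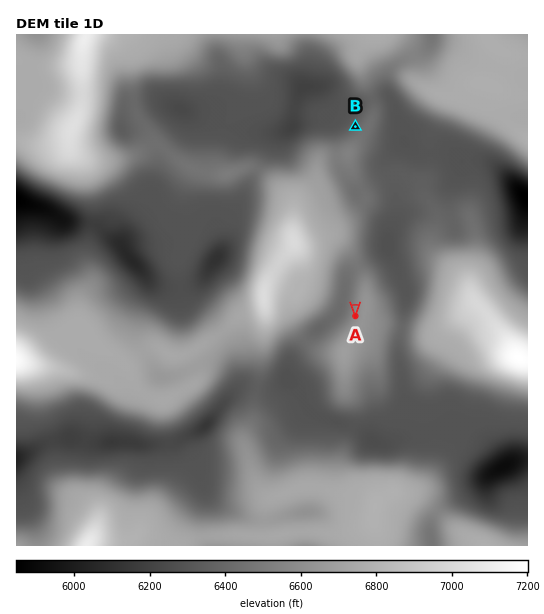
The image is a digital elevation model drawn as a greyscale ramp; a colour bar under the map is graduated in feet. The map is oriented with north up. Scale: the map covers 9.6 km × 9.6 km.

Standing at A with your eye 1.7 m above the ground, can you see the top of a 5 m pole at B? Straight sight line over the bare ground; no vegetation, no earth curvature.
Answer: no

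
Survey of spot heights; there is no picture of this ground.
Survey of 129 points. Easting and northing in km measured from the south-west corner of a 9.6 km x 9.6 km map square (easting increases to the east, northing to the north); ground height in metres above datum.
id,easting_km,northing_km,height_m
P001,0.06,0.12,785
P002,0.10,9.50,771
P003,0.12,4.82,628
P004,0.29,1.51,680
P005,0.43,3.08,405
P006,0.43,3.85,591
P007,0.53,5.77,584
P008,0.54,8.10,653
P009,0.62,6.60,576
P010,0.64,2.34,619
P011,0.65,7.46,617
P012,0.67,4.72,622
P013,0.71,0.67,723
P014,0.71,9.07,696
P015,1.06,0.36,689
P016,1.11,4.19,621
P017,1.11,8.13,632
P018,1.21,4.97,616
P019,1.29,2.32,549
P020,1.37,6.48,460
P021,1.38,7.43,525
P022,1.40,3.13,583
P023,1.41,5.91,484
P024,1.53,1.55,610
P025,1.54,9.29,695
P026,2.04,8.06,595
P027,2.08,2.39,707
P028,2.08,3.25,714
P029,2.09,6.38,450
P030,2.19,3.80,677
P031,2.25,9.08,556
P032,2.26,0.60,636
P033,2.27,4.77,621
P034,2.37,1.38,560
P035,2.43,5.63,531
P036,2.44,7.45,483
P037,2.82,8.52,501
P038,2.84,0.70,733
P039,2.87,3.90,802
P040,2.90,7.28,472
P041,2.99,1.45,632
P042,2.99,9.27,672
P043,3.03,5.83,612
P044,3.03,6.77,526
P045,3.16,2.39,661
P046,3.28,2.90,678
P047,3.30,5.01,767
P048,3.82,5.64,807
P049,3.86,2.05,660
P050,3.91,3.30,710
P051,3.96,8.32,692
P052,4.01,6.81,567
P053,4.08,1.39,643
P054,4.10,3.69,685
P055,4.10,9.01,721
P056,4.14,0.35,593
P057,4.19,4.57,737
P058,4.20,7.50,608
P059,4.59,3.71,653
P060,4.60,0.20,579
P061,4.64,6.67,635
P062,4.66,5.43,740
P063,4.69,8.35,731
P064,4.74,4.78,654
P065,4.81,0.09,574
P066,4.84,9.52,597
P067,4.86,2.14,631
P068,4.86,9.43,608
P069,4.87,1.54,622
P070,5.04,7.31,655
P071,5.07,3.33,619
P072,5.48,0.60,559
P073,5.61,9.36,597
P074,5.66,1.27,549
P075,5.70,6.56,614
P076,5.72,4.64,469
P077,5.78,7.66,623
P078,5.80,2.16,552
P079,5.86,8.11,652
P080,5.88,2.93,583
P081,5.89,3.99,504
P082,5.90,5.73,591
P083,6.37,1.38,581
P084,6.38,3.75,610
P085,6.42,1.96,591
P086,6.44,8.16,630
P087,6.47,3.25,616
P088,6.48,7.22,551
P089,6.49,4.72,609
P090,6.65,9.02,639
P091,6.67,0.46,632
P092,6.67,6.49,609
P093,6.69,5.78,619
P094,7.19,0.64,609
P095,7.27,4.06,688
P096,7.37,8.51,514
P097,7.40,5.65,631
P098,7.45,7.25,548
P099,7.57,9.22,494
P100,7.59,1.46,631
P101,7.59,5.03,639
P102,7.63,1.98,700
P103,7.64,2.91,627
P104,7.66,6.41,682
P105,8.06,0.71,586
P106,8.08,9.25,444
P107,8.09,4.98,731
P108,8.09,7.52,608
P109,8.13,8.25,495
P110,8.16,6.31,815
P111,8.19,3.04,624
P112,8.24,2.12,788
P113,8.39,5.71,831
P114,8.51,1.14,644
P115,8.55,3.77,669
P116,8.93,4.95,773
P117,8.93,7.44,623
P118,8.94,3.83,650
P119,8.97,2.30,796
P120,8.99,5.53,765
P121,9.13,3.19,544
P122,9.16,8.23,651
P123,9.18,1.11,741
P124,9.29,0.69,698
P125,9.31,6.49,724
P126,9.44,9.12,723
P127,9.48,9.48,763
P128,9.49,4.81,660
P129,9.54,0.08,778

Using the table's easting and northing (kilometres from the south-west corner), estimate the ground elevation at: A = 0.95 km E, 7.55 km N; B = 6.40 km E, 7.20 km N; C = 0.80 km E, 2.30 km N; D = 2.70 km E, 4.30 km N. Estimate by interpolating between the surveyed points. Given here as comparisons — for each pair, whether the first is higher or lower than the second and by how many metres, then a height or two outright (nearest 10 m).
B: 160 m lower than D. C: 120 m lower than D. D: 120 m higher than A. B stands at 570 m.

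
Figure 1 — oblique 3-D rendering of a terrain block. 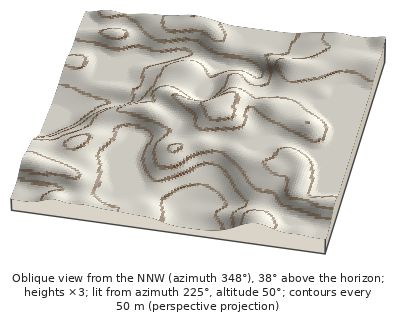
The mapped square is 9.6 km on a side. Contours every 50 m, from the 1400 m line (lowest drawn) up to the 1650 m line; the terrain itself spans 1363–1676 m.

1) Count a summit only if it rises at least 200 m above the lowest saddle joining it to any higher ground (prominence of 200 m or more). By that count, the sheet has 1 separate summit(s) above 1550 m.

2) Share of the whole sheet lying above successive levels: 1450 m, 86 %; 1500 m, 67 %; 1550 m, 44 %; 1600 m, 14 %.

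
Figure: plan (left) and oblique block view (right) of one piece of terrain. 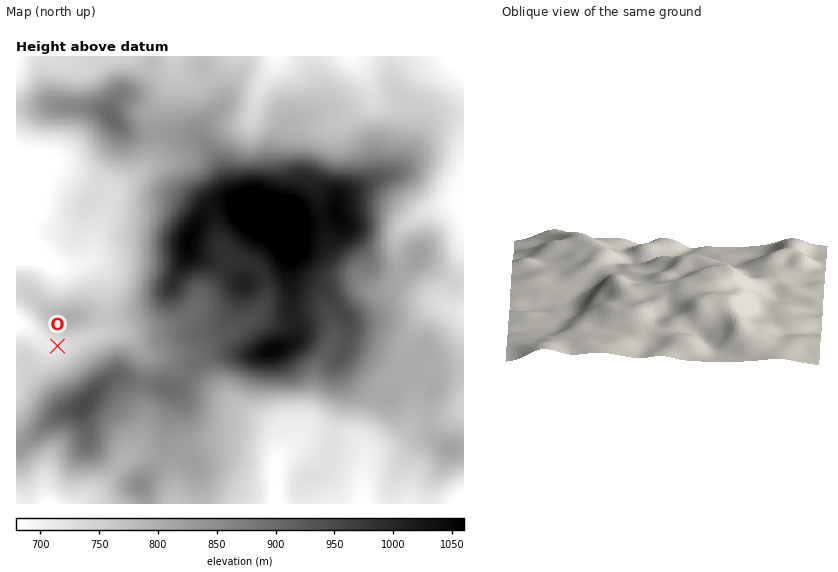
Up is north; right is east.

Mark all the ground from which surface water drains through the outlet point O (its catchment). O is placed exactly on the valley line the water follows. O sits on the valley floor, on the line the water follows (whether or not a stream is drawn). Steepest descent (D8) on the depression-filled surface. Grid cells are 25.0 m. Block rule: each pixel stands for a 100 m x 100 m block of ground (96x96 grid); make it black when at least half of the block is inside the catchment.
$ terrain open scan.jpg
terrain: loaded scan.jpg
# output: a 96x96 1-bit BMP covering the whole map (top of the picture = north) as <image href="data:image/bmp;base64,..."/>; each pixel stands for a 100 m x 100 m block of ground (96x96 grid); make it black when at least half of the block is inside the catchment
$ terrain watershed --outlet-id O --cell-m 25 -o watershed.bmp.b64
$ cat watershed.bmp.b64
<image width="96" height="96" href="data:image/bmp;base64,Qk2+BAAAAAAAAD4AAAAoAAAAYAAAAGAAAAABAAEAAAAAAIAEAAATCwAAEwsAAAIAAAAAAAAA////AAAAAAAAAAAAAAAAAAAAAAAAAAAAAAAAAAAAAAAAAAAAAAAAAAAAAAAAAAAAAAAAAAAAAAAAAAAAAAAAAAAAAAAAAAAAAAAAAAAAAAAAAAAAAAAAAAAAAAAAAAAAAAAAAAAAAAAAAAAAAAAAAAAAAAAAAAAAAAAAAAAAAAAAAAAAAAAAAAAAAAAAAAAAAAAAAAAAAAAAAAAAAAAAAAAAAAAAAAAAAAAAAAAAAAAAAAAAAAAAAAAAAAAAAAAAAAAAAAAAAAAAAAAAAAAAAAAAAAAAAAAAAAAAAAAAAAAAAAAAAAAAAAAAAAAAAAAAAAAAAAAAAAAAAAAAAAAAAAAAAAAAAAAAAAAAAAAAAAAAAAAAAAAAAAAAAAAAAAAAAAAAAAAAAAAAAAAAAAAAAAAAAAAAAAADwAAAAAAAAAAAADD/4AAAAAAAAAAAAD//8AAAAAAAAAAAAH//+AAAAAAAAAAAAP///AAAAAAAAAAAAf///gAAAAAAAAAAA////wAAAAAAAAAAB//////8AAAAAAAAD///////gAAAAAAAf///////4AAAAAAAP///////8AAAAAAAP///////8AAAAAAAP///////8AAAAAAAP///////8AAAAAAAH///////8AAAAAAAAAAP////4AAAAAAAAAAH////4AAAAAAAAAAD////4AAAAAAAAAAB////4AAAAAAAAAAA////4AAAAAAAAAAAf///4AAAAAAAAAAAf///4AAAAAAAAAAAP///4AAAAAAAAAAAP///4AAAAAAAAAAAH///4AAAAAAAAAAAH///4AAAAAAAAAAAD///4AAAAAAAAAAAD///4AAAAAAAAAAAB///4AAAAAAAAAAAB///4AAAAAAAAAAAB///4AAAAAAAAAAAB///wAAAAAAAAAAAB///wAAAAAAAAAAAA///wAAAAAAAAAAAAf//wAAAAAAAAAAAAf//wAAAAAAAAAAAAP/ggAAAAAAAAAAAAP/AAAAAAAAAAAAAAH+AAAAAAAAAAAAAAAAAAAAAAAAAAAAAAAAAAAAAAAAAAAAAAAAAAAAAAAAAAAAAAAAAAAAAAAAAAAAAAAAAAAAAAAAAAAAAAAAAAAAAAAAAAAAAAAAAAAAAAAAAAAAAAAAAAAAAAAAAAAAAAAAAAAAAAAAAAAAAAAAAAAAAAAAAAAAAAAAAAAAAAAAAAAAAAAAAAAAAAAAAAAAAAAAAAAAAAAAAAAAAAAAAAAAAAAAAAAAAAAAAAAAAAAAAAAAAAAAAAAAAAAAAAAAAAAAAAAAAAAAAAAAAAAAAAAAAAAAAAAAAAAAAAAAAAAAAAAAAAAAAAAAAAAAAAAAAAAAAAAAAAAAAAAAAAAAAAAAAAAAAAAAAAAAAAAAAAAAAAAAAAAAAAAAAAAAAAAAAAAAAAAAAAAAAAAAAAAAAAAAAAAAAAAAAAAAAAAAAAAAAAAAAAAAAAAAAAAAAAAAAAAAAAAAAAAAAAAAAAAAAAAAAAAAAAAAAAAAAAAAAAAAAAAAAAAAAAAAAAAA="/>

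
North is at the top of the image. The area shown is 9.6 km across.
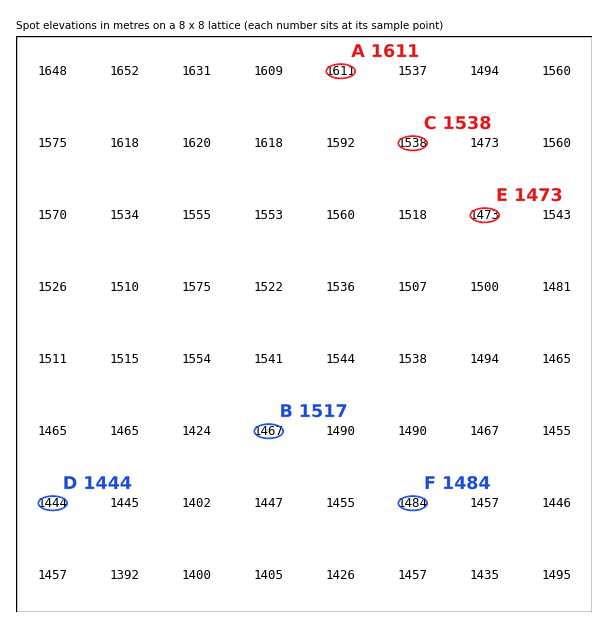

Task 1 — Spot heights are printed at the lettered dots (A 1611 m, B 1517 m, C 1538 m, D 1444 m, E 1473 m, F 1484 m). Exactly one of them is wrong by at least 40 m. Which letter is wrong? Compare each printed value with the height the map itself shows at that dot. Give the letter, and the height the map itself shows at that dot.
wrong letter B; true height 1467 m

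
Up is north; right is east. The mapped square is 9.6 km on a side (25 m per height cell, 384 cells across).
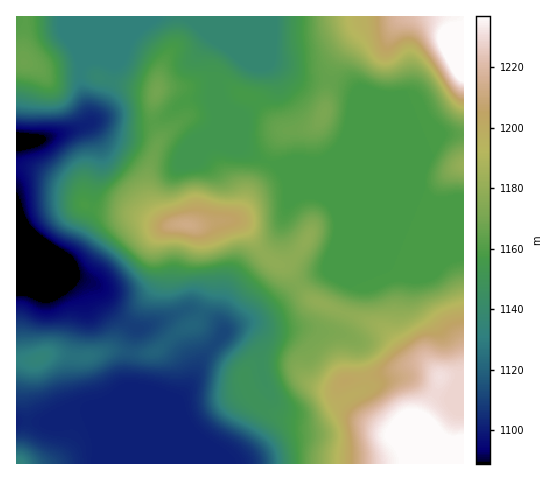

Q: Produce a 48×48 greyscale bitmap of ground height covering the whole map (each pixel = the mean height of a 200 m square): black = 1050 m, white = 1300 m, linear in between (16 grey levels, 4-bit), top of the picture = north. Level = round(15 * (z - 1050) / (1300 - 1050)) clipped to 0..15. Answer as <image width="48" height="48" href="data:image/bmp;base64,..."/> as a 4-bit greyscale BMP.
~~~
<image width="48" height="48" href="data:image/bmp;base64,Qk32BAAAAAAAAHYAAAAoAAAAMAAAADAAAAABAAQAAAAAAIAEAAATCwAAEwsAABAAAAAAAAAAAAAAABEREQAiIiIAMzMzAERERABVVVUAZmZmAHd3dwCIiIgAmZmZAKqqqgC7u7sAzMzMAN3d3QDu7u4A////AFREQzMzMzMzMzMzMzNEVneImaq7u7zMzEREMzMzMzMzMzMzMzRFVneImaq7u7zLvEQzMzMzMzMzMzMzM0RFZnd4iaq7u8zLuzMzMzMzMzMzMzMzREVWZnd4iaq7u8y7uzMzMzMzMzMzMzM0RVVmZnd4maq7u7u7uzMzMzMzMzMzMzNEVWZmZneImaqru7u7uzMzMzMzMzMzMzNFVmZmZneJmZmqu7u7u0RDMzMzMzMzMzNFVmZmZ3iJmZmaqru7u0RERDMzMzMzMzNFVmZmZ4iJmZmZqqq7u0VERERDMzMzMzNEVmZmd4iJmZmZqqq7u1VVRERERERERENEVmZmd3eIiZmZqqq7u1VVVUVEREREREREVWZmd3d4iIiJmqqqqlVVVERERERERERERVZmZ3d3iIiImaqqqkRERERERERERERERFVmZ3d3d3iIiZmZqkREQzMzREREREREREVWZ3d3d4iIiJmZmTMzMzMzNERERERERFVWZ3d3iIiIiIiZmTMzMzMzM0RERERERVVmZ3eIiIiIiIiJmTIiIzMzM0RFRERVVVZmd3iId3d3d3eIiCIiIiMzM0RVVVVVVWZnd3d3d3d3d3d3iCIiIiIzM0VWZlVVVmZ3d3d3ZmZmd3d3dyIiIiIzNFZmZmZmZmd4iHd2ZmZmZmZndxEiIiMzRWZ3d3d3Z3eIiHd2ZmZmZmZmdxEiIjM0VneHd4iId3iIiId2ZmZmZmZmZhIiIzRFZ3iIiJmYiIiHd4h3ZmZmZmZmZiIjNEVWd4iZmZmZmYiHd4h3ZmZmZmZmZiIzRVZneIiZqqqZmZmHd3h3ZmZmZmZmZiM0VWZneIiZmqqZmZmHd3d3ZmZmZmZmZiM0VmZneIiJmZmZmZiHdnd2ZmZmZmZmZiM0VmZneIiIiJmYiIh3dmZmZmZmZmZmZiM0VmZmd3iHd4iHeIh3dmZmZmZmZmZ3dzM0VWZmZ3d3d3d3d3d3ZmZmZmZmZmZ3dzM0RVVVZnd3ZmZnd3d2ZmZmZmZmZmZ3eDMzRFVVVmd3ZmZmZmZmZmZmZmZmZmZ3eCIzNEREVWd3dmZmZmZnd3d2ZmZmZmZndyIiMzREVWZ3dmZmZmZ3d3d3ZmZmZmZmdyIjMzM0RWZ3d2ZmZmZ3d3d3dmZmZmZmdzMzMzMzRWZ3d3ZmZmZ3d3d3dmZmZmZnd0RERDMzRWZ3d3ZmZmZ3d3d3dmZmZmZ3eFVVVURERWd3d2ZmZmZmZ3d3d2ZmZmZ3iWZmZURFVWd3d2ZmZmZmZnd3d2ZmZmd4mmZnZlVVVWd3d3ZmZmZmZmd3d2Z3d3d4q3d3ZlVVVWZ3dmZmZmZmZmd3d3d3d3eJq3d3ZlVVVVZ3dmZmZlVVZmd3d3eIiIiavHd3ZVVVVVZndmZmZVVVZmd3d4iZmImrzHd2ZVVVVVVmZmZlVVVVZmd3eIiZmZmrzHdmVVVVVVVmZmZVVVVVZmd3iImZqZq7zHdmVVVVVVVVZmVVVVVVZmd4iJmaqqq7u3dmVVVVVVVVVVVVVVVVZmd4iJmaqqq7uw=="/>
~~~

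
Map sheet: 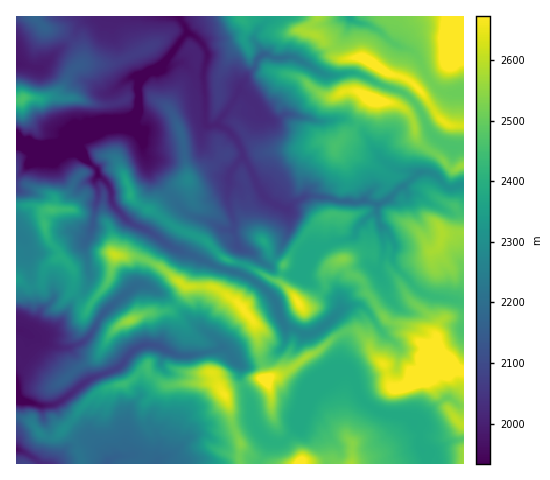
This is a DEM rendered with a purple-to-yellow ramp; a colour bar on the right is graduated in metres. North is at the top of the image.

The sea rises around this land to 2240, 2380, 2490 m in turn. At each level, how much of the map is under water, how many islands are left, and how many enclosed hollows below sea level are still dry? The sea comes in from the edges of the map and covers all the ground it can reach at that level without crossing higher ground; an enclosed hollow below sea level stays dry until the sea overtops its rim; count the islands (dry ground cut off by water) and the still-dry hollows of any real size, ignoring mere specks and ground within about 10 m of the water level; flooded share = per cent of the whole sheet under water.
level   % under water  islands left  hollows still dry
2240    38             1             0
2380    58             1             0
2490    81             5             0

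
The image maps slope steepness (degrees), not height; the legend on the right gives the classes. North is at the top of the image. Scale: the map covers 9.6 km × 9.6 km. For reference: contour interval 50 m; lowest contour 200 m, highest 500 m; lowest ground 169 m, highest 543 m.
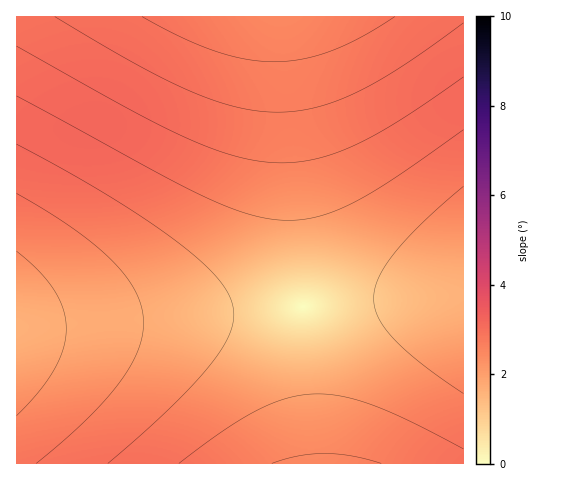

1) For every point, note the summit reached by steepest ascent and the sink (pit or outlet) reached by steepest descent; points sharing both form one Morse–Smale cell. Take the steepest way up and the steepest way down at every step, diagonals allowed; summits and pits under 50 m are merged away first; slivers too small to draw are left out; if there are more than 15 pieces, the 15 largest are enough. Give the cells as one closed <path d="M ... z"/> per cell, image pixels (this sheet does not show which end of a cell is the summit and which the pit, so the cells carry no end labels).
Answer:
<path d="M281 16l-265 1 1 311 286-22z"/><path d="M463 16l-181 1 22 289 160-12z"/><path d="M302 306l-285 22-1 135 298 1z"/><path d="M463 295l-160 12 12 157 149-1z"/>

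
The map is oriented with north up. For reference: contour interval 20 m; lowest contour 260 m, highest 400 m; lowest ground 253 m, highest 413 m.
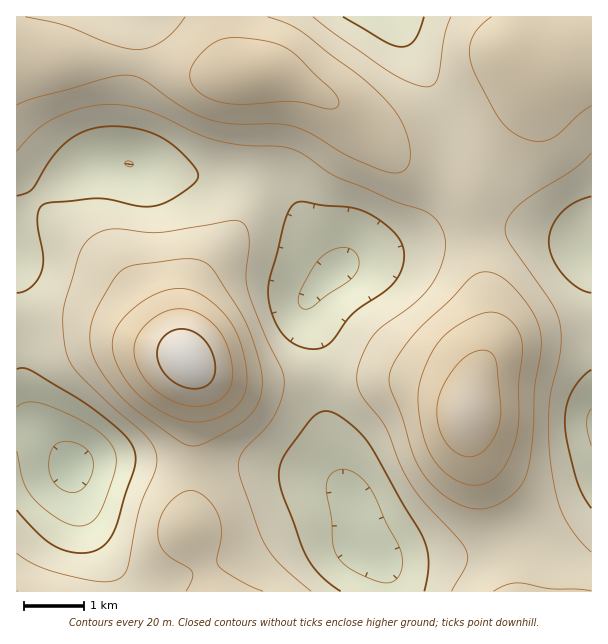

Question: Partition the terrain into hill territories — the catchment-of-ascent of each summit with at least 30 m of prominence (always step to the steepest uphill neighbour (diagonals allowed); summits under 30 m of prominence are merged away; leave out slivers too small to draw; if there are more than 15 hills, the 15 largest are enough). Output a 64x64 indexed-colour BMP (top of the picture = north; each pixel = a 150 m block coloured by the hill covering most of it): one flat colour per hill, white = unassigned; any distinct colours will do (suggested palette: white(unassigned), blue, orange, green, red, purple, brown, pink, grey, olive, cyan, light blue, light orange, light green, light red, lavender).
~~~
<image width="64" height="64" href="data:image/bmp;base64,Qk12CAAAAAAAAHYAAAAoAAAAQAAAAEAAAAABAAQAAAAAAAAIAAATCwAAEwsAABAAAAAAAAAA////ALR3HwAOf/8ALKAsACgn1gC9Z5QAS1aMAMJ34wB/f38AIr28AM++FwDox64AeLv/AIrfmACWmP8A1bDFABERERERERERERERERERERERERERETMzMzMzMzMzMzMzERERERERERERERERERERERERERETMzMzMzMzMzMzMzMRERERERERERERERERERERERERERMzMzMzMzMzMzMzMxEREREREREREREREREREREREREREzMzMzMzMzMzMzMzEREREREREREREREREREREREREREzMzMzMzMzMzMzMzMREREREREREREREREREREREREREzMzMzMzMzMzMzMzMxERERERERERERERERERERERERETMzMzMzMzMzMzMzMzERERERERERERERERERERERERETMzMzMzMzMzMzMzMzMRERERERERERERERERERERERERMzMzMzMzMzMzMzMzMxEREREREREREREREREREREREREzMzMzMzMzMzMzMzMzEREREREREREREREREREREREREzMzMzMzMzMzMzMzMzMRERERERERERERERERERERERETMzMzMzMzMzMzMzMzMxERERERERERERERERERERERETMzMzMzMzMzMzMzMzMzERERERERERERERERERERERERMzMzMzMzMzMzMzMzMzMRERERERERERERERERERERERMzMzMzMzMzMzMzMzMzMxEREREREREREREREREREREREzMzMzMzMzMzMzMzMzMzERERERERERERERERERERERETMzMzMzMzMzMzMzMzMzMRERERERERERERERERERERERMzMzMzMzMzMzMzMzMzMxEREREREREREREREREREREREzMzMzMzMzMzMzMzMzMzEREREREREREREREREREREREzMzMzMzMzMzMzMzMzMzMRERERERERERERERERERERETMzMzMzMzMzMzMzMzMzMxERERERERERERERERERERERMzMzMzMzMzMzMzMzMzMzEREREREREREREREREREREREzMzMzMzMzMzMzMzMzMzMRERERERERERERERERERERETMzMzMzMzMzMzMzMzMzMxERERERERERERERERERERERMzMzMzMzMzMzMzMzMzMzEREREREREREREREREREREREzMzMzMzMzMzMzMzMzMzMRERERERERERERERERERERETMzMzMzMzMzMzMzMzMzMxERERERERERERERERERERERMzMzMzMzMzMzMzMzMzMzERERERERERERERERERERERMzMzMzMzMzMzMzMzMzMzMREREREREREREREREREREREzMzMzMzMzMzMzMzMzMzMxERERERERERERERERERERETMzMzMzMzMzMzMzMzMzMzERERERERERERERERERERETMzMzMzMzMzMzMzMzMzMzMRERERERERERERERERERERMzMzMzMzMzMzMzMzMzMzMxERERERERERERERERERERETMzMzMzMzMzMzMzMzMzMzEREREREREREREREREREREREzMzMzMzMzMzMzMzMzMzMRERERERERERERERERERERERMzMzMzMzMzMzMzMzMzMxEREREREREREREREREREREREiMzMzMzMzMzMzMzMzMzEREREREREREREREREREREREiIiMzMzMzMzMzMzMzMzMRERERERERERERERERERERESIiIiIiMzMzMzMzMzMzMhERERERERERERERERERERESIiIiIiIiIzMzMzMzMyIiERERERERERERERERERERESIiIiIiIiIiIiIiIiIiIiIRERERERERERERERERERERIiIiIiIiIiIiIiIiIiIiIiERERERERERERERERERERIiIiIiIiIiIiIiIiIiIiIiIhEREREREREREREREREREiIiIiIiIiIiIiIiIiIiIiIiIREREREREREREREREREiIiIiIiIiIiIiIiIiIiIiIiIiIREREREREREREREREiIiIiIiIiIiIiIiIiIiIiIiIiIiERERERERIiIiIiIiIiIiIiIiIiIiIiIiIiIiIiIiIiIiIRESIiIiIiIiIiIiIiIiIiIiIiIiIiIiIiIiIiIiIiIiIiIiIiIiIiIiIiIiIiIiIiIiIiIiIiIiIiIiIiIiIiIiIiIiIiIiIiIiIiIiIiIiIiIiIiIiIiIiIiIiIiIiIiIiIiIiIiIiIiIiIiIiIiIiIiIiIiIiIiIiIiIiIiIiIiIiIiIiIiIiIiIiIiIiIiIiIiIiIiIiIiIiIiIiIiIiIiIiIiIiIiIiIiIiIiIiIiIiIiIiIiIiIiIiIiIiIiIiIiIiIiIiIiIiIiIiIiIiIiIiIiIiIiIiIiIiIiIiIiIiIiIiIiIiIiIiIiIiIiIiIiIiIiIiIiIiIiIiIiIiIiIiIiIiIiIiIiIiIiIiIiIiIiIiIiIiIiIiIiIiIiIiIiIiIiIiIiIiIiIiIiIiIiIiIiIiIiIiIiIiIiIiIiIiIiIiIiIiIiIiIiIiIiIiIiIiIiIiIiIiIiIiIiIiIiIiIiIiIiIiIiIiIiIiIiIiIiIiIiIiIiIiIiIiIiIiIiIiIiIiIiIiIiIiIiIiIiIiIiIiIiIiIiIiIiIiIiIiIiIiIiIiIiIiIiIiIiIiIiIiIiIiIiIiIiIiIiIiIiIiIiIiIiIiIiIiIiIiIiIiIiIiIiIiIiIiIiIiIiIiIiIiIiIiIiIiIiIiIiIiIiIiIiIiIiIiIiIiIiIiIiIiIiIiIiIiIiIiIiIiIiIiIiIiIiIiIiIi"/>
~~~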